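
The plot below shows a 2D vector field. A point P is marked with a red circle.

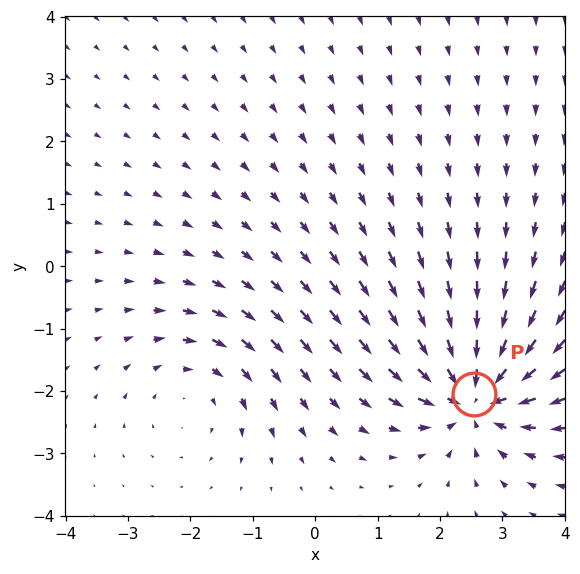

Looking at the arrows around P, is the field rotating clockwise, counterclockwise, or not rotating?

not rotating

Near P at (2.5, -2.0) the arrows show no circulation. The curl there is ≈0.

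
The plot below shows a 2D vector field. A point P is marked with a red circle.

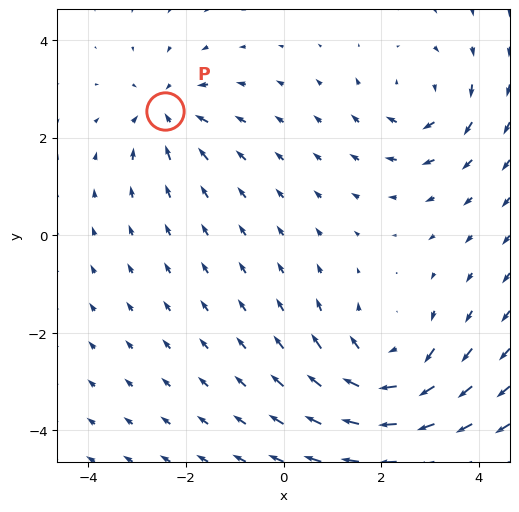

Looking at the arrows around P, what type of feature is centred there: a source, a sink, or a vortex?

At P (-2.4, 2.5) the arrows converge inward. Divergence about -4, curl ≈0 — negative divergence with near-zero curl is a sink.

sink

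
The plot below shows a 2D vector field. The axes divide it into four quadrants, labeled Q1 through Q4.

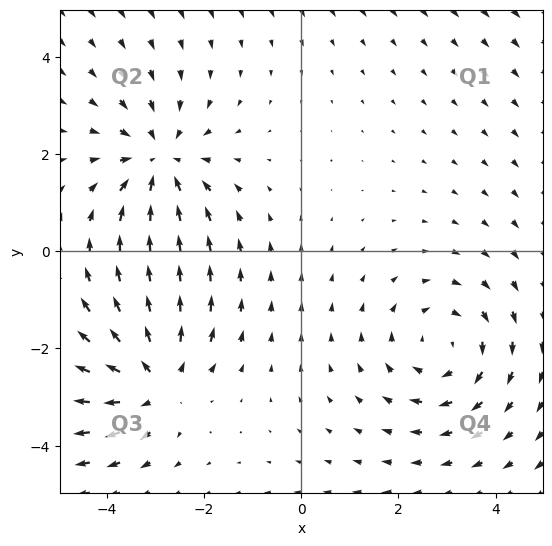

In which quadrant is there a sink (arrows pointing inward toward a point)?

Q2

The sink sits at approximately (-2.9, 1.9), which lies in quadrant Q2. The divergence there is about -3, negative as expected for a sink.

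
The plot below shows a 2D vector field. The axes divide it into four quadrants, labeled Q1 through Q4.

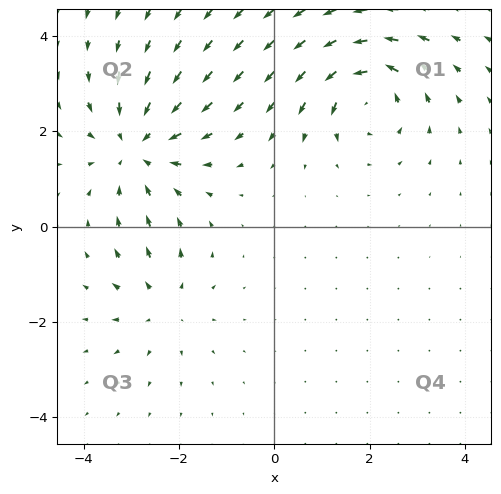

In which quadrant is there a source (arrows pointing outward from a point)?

Q3

The source sits at approximately (-2.3, -1.6), which lies in quadrant Q3. The divergence there is about +3, positive as expected for a source.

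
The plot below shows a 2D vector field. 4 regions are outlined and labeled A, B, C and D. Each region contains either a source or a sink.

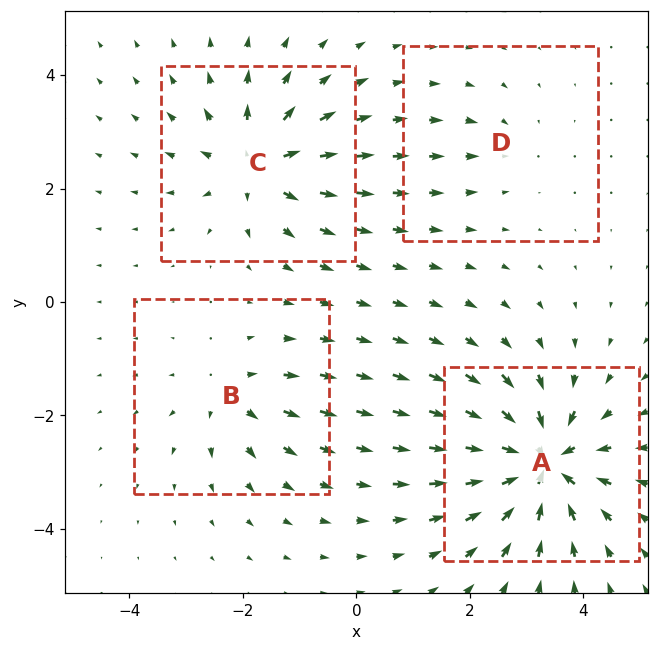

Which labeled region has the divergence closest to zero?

Divergence at each region's feature centre — A: about -8, B: about +4, C: about +6, D: about -2. Region D is closest to zero.

D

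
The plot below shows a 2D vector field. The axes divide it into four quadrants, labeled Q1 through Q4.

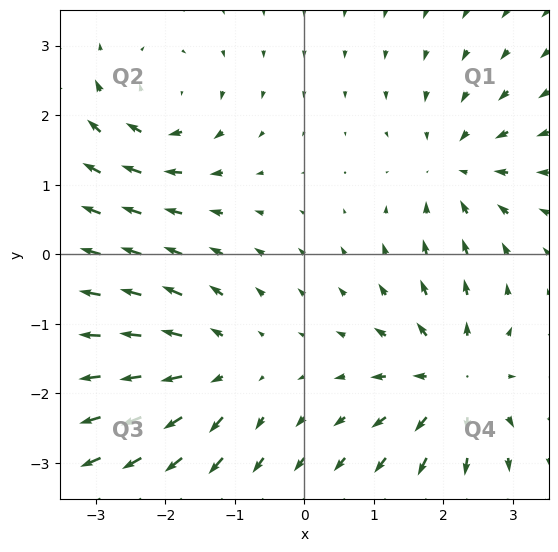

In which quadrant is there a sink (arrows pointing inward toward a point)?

The sink sits at approximately (2.2, 1.2), which lies in quadrant Q1. The divergence there is about -3, negative as expected for a sink.

Q1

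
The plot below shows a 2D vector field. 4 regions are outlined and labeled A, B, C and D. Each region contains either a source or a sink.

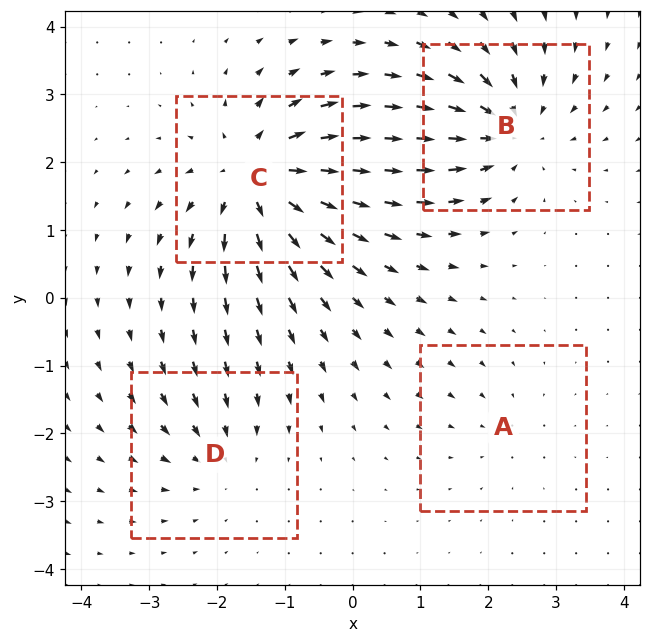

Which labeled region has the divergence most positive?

C

Divergence at each region's feature centre — A: about -2, B: about -6, C: about +7, D: about -3. Region C is most positive.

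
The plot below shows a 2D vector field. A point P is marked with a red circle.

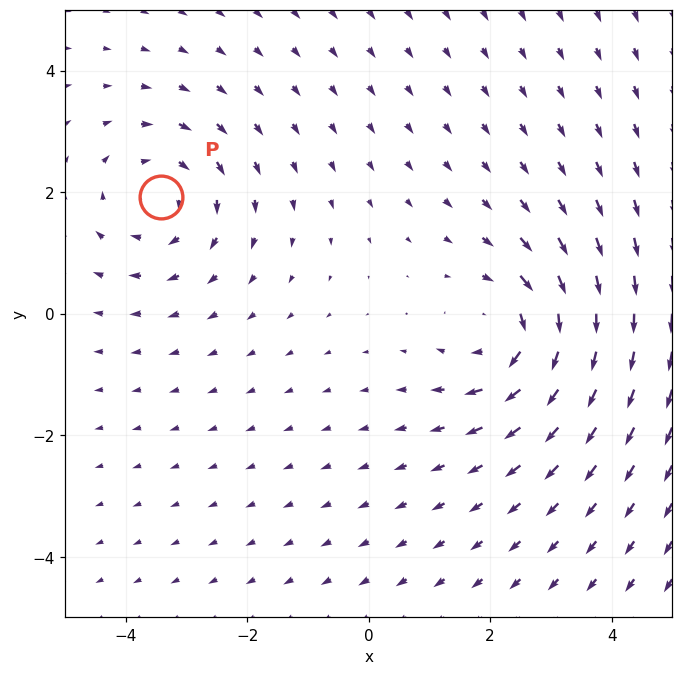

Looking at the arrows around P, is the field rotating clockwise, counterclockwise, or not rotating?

Near P at (-3.4, 1.9) the arrows circulate clockwise. The curl (z-component) there is about -2; negative curl means clockwise rotation.

clockwise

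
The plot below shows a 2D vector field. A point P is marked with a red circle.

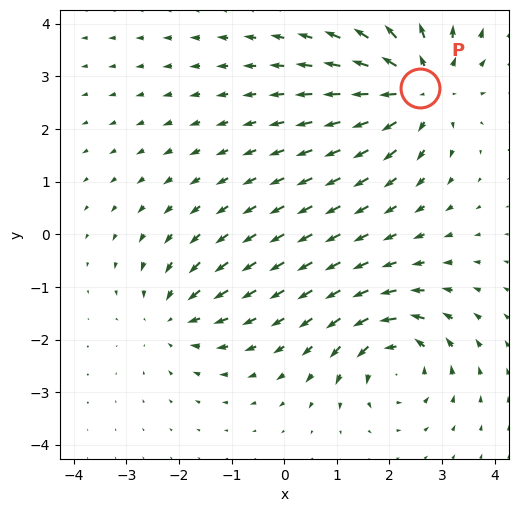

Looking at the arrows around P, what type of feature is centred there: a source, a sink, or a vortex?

At P (2.6, 2.8) the arrows spread outward. Divergence about +5, curl ≈0 — positive divergence with near-zero curl is a source.

source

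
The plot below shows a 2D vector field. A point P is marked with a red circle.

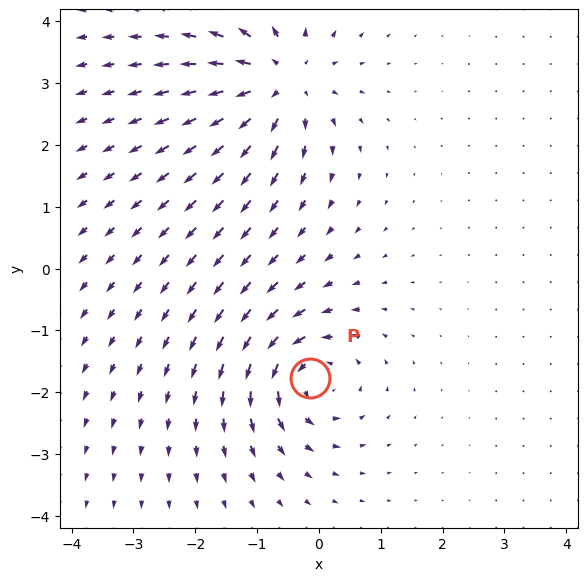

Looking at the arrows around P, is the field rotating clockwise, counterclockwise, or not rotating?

counterclockwise

Near P at (-0.1, -1.8) the arrows circulate counterclockwise. The curl (z-component) there is about +5; positive curl means counterclockwise rotation.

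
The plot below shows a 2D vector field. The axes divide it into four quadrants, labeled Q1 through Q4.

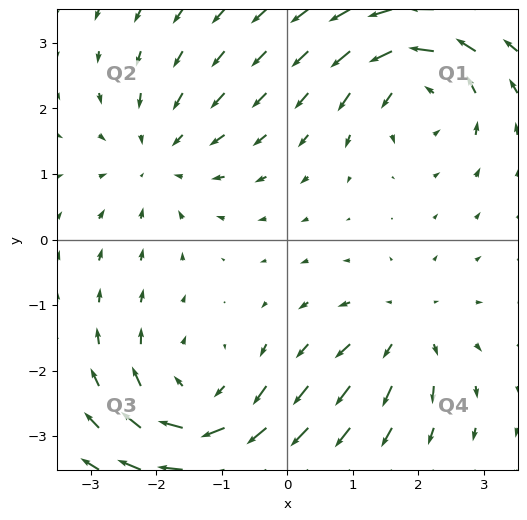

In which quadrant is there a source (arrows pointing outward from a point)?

The source sits at approximately (1.8, -1.4), which lies in quadrant Q4. The divergence there is about +3, positive as expected for a source.

Q4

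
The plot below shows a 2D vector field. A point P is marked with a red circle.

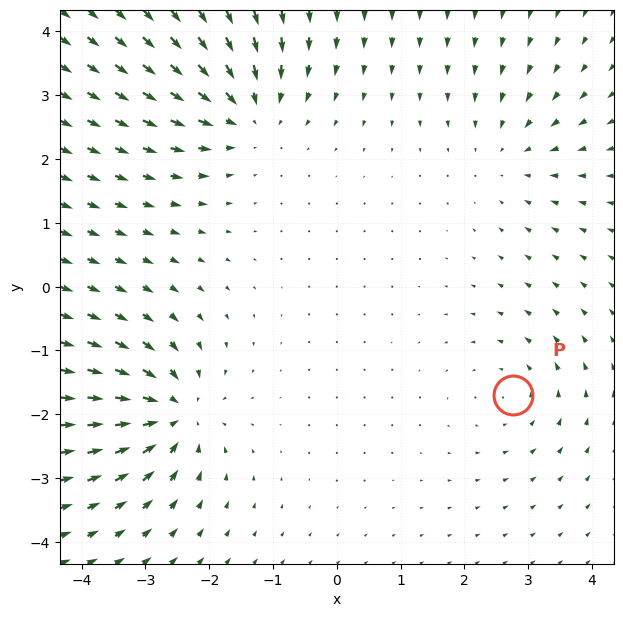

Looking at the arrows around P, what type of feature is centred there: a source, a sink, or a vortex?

At P (2.8, -1.7) the arrows circulate counterclockwise. Divergence ≈0, curl about +3 — near-zero divergence with nonzero curl is a vortex.

vortex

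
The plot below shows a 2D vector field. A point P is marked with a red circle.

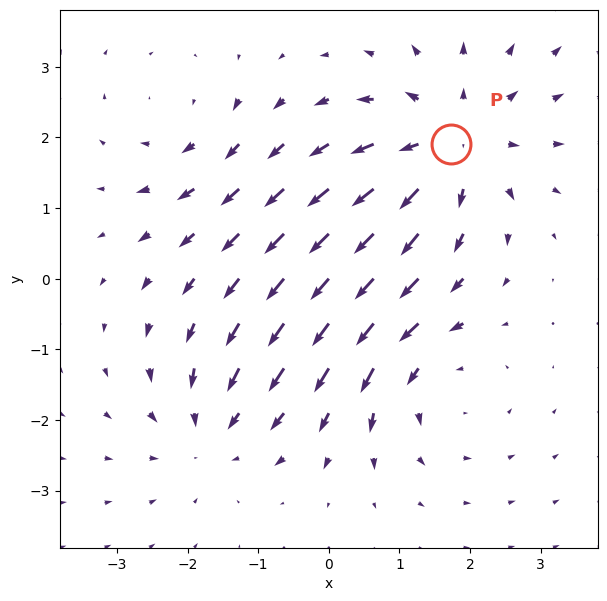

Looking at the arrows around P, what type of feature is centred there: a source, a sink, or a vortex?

source

At P (1.7, 1.9) the arrows spread outward. Divergence about +5, curl ≈0 — positive divergence with near-zero curl is a source.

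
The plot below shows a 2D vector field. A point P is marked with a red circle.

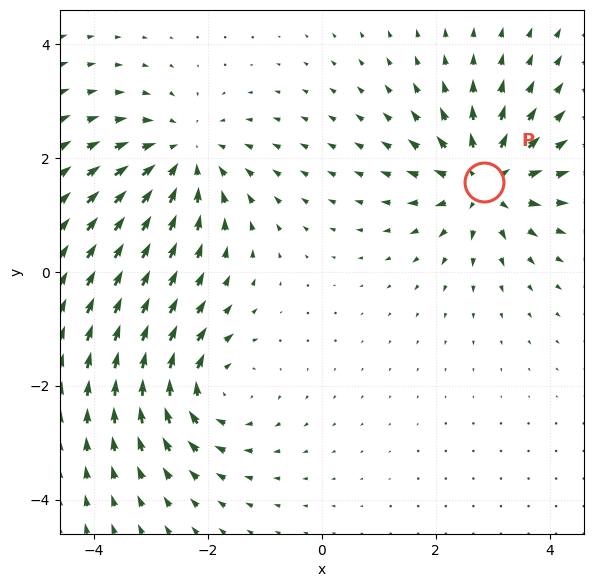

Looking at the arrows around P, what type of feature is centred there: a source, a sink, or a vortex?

source

At P (2.9, 1.6) the arrows spread outward. Divergence about +6, curl ≈0 — positive divergence with near-zero curl is a source.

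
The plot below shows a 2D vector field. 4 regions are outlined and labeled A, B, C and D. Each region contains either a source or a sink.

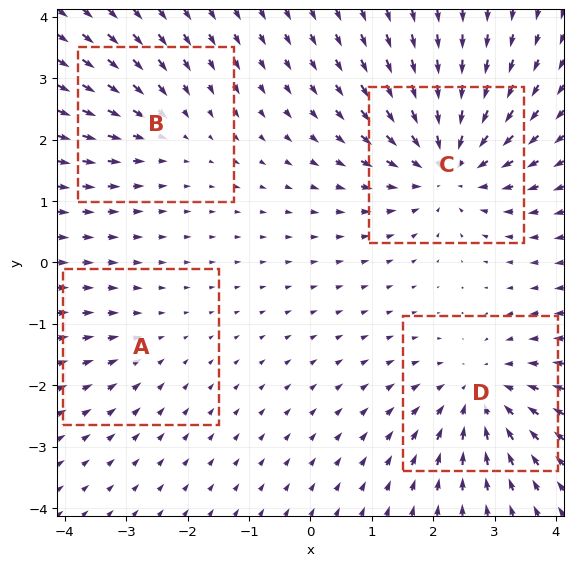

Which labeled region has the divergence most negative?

C

Divergence at each region's feature centre — A: about -2, B: about -3, C: about -6, D: about -5. Region C is most negative.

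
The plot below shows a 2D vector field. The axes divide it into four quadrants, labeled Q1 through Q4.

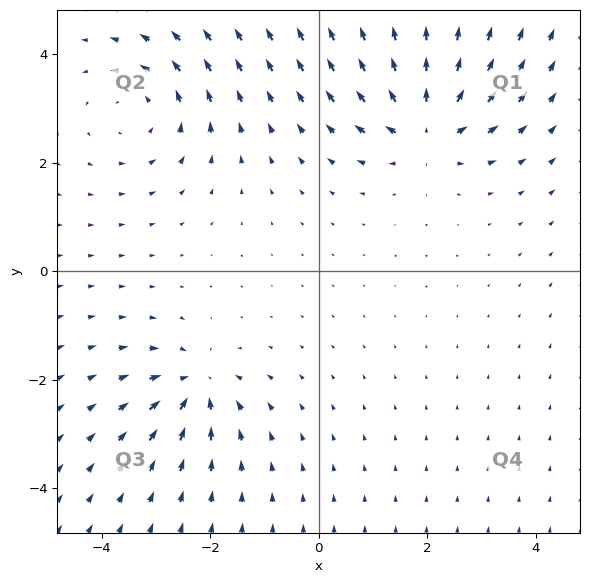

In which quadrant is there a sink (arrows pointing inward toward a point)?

The sink sits at approximately (-2.2, -2.1), which lies in quadrant Q3. The divergence there is about -4, negative as expected for a sink.

Q3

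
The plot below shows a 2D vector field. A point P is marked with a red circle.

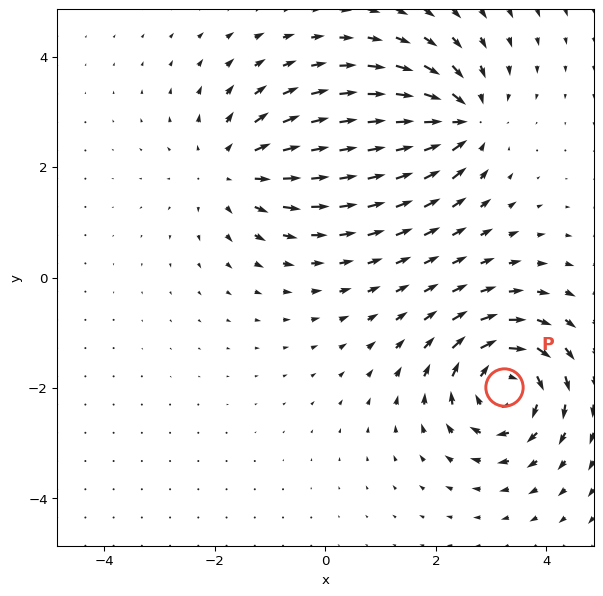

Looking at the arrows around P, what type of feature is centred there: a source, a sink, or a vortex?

vortex

At P (3.2, -2.0) the arrows circulate clockwise. Divergence ≈0, curl about -5 — near-zero divergence with nonzero curl is a vortex.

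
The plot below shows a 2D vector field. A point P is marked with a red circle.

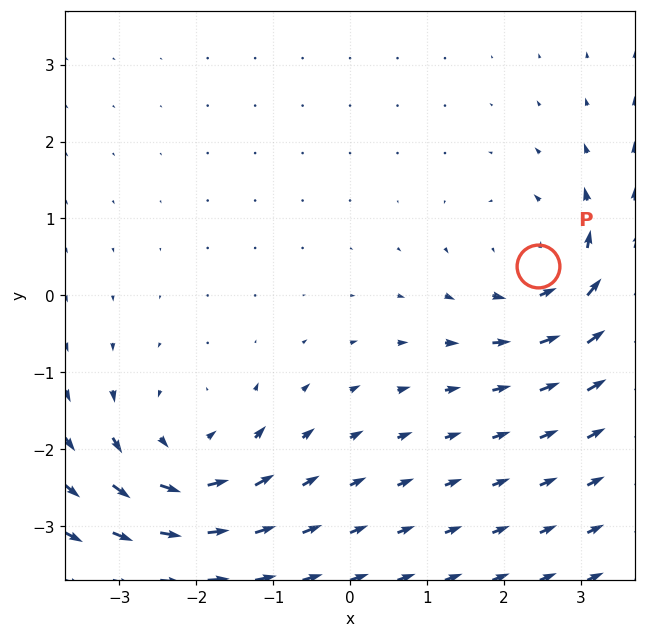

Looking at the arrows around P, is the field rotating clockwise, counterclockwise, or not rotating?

Near P at (2.4, 0.4) the arrows circulate counterclockwise. The curl (z-component) there is about +3; positive curl means counterclockwise rotation.

counterclockwise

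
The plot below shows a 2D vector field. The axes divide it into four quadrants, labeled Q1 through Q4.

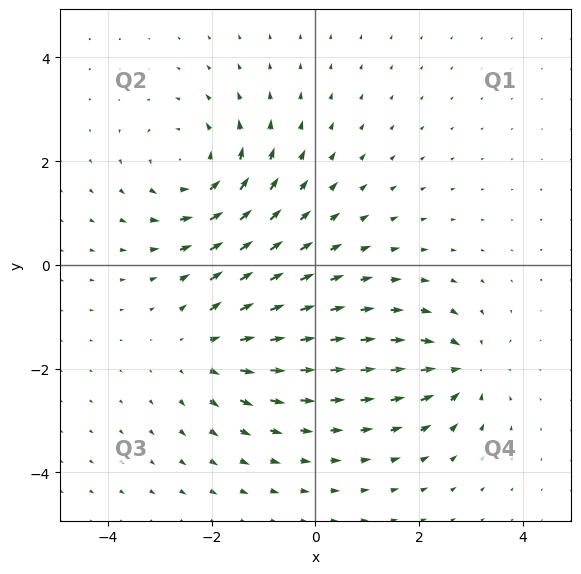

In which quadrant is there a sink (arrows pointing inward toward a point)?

Q4

The sink sits at approximately (2.8, -2.0), which lies in quadrant Q4. The divergence there is about -4, negative as expected for a sink.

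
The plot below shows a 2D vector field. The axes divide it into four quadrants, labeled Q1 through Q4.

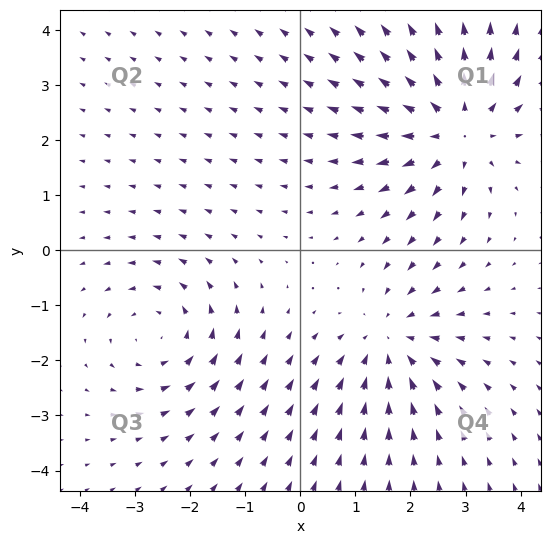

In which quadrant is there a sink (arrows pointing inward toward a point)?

The sink sits at approximately (1.6, -1.7), which lies in quadrant Q4. The divergence there is about -3, negative as expected for a sink.

Q4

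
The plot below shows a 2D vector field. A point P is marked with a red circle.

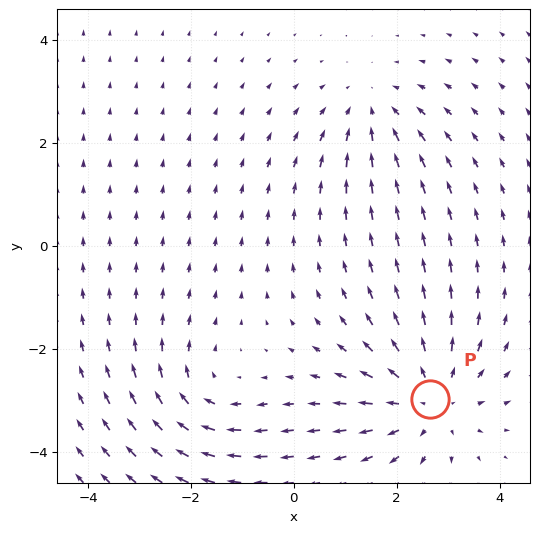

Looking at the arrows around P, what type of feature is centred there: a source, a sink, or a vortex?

At P (2.6, -3.0) the arrows spread outward. Divergence about +4, curl ≈0 — positive divergence with near-zero curl is a source.

source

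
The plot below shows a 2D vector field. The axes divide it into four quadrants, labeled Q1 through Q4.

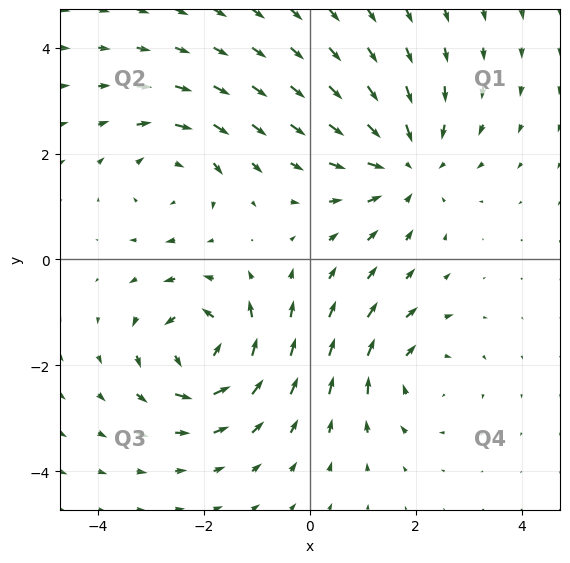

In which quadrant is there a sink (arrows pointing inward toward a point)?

Q1

The sink sits at approximately (1.8, 1.8), which lies in quadrant Q1. The divergence there is about -4, negative as expected for a sink.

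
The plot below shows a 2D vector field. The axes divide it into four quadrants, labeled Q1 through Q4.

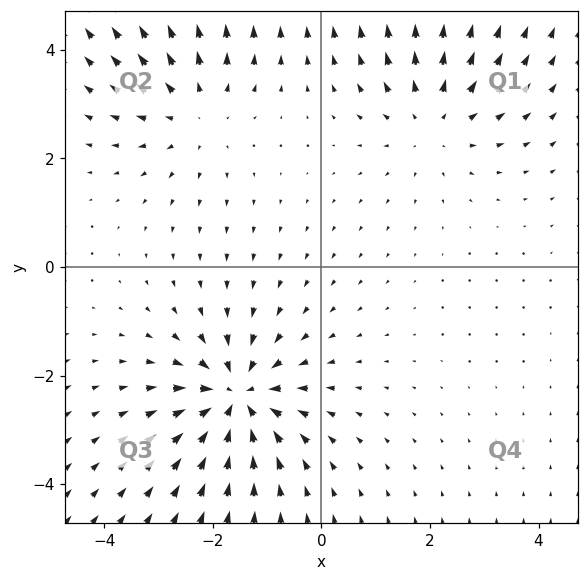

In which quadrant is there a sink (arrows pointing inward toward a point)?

The sink sits at approximately (-1.6, -2.4), which lies in quadrant Q3. The divergence there is about -5, negative as expected for a sink.

Q3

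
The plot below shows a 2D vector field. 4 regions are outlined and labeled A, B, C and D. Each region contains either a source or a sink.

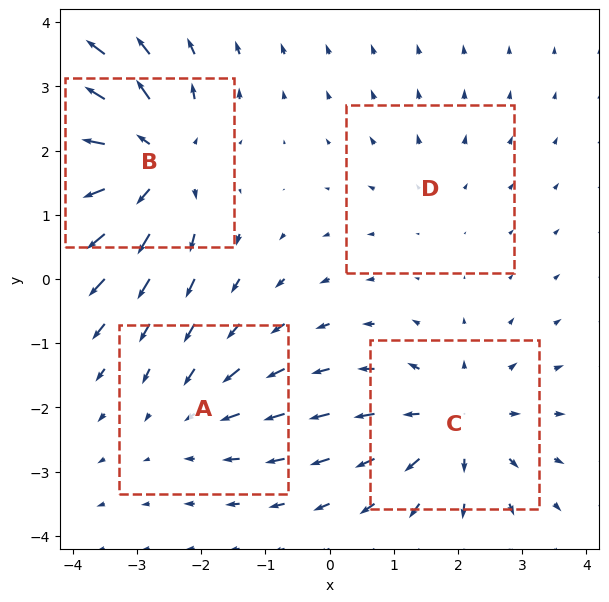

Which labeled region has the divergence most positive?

Divergence at each region's feature centre — A: about -3, B: about +7, C: about +5, D: about +2. Region B is most positive.

B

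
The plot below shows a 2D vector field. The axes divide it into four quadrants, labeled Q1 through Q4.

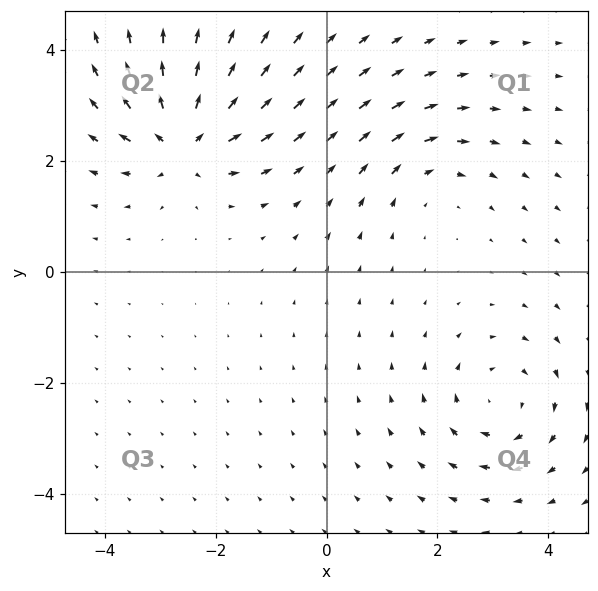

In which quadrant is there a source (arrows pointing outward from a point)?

The source sits at approximately (-2.6, 2.4), which lies in quadrant Q2. The divergence there is about +7, positive as expected for a source.

Q2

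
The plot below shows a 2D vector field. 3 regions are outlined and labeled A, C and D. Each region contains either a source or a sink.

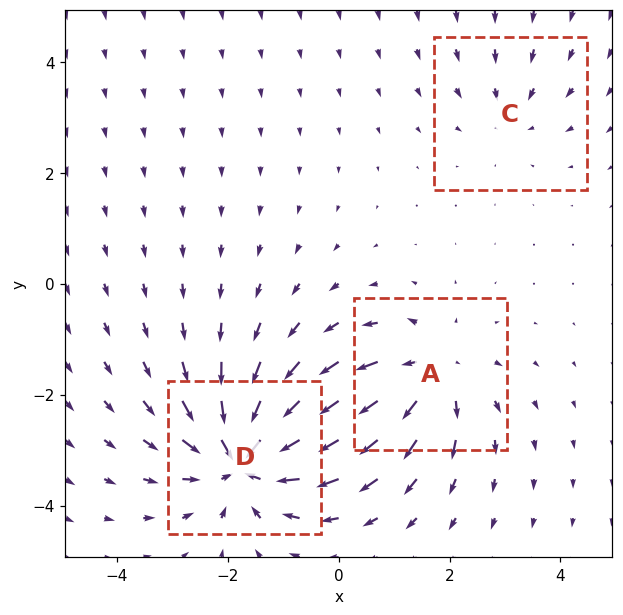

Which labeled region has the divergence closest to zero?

C

Divergence at each region's feature centre — A: about +4, C: about -2, D: about -6. Region C is closest to zero.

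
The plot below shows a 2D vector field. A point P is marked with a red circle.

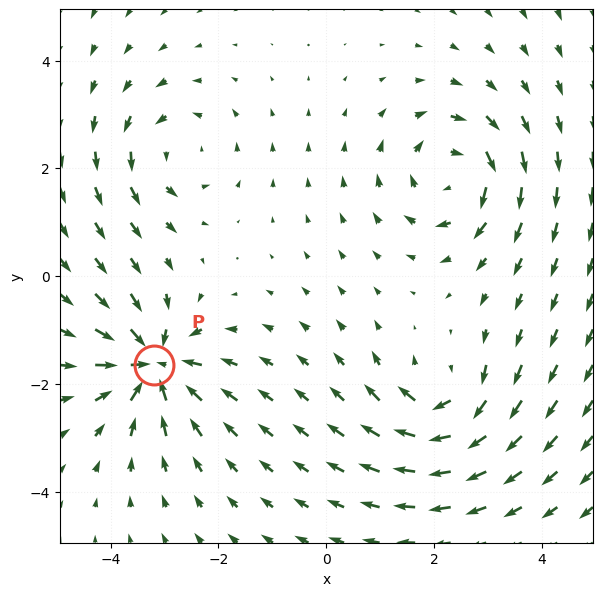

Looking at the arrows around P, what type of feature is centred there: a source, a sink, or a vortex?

At P (-3.2, -1.6) the arrows converge inward. Divergence about -7, curl ≈0 — negative divergence with near-zero curl is a sink.

sink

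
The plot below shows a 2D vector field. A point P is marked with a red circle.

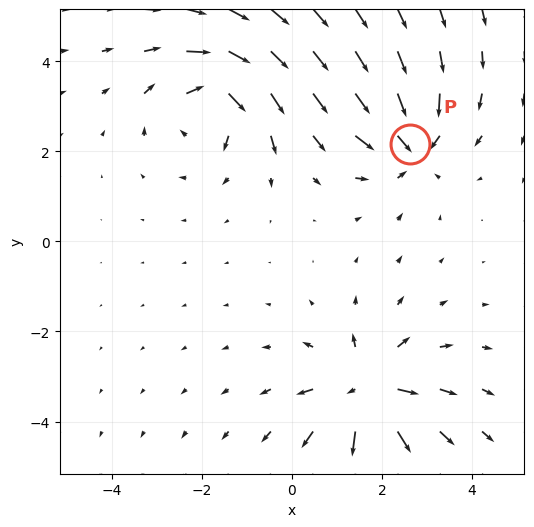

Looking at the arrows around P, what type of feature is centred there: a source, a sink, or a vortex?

sink

At P (2.6, 2.2) the arrows converge inward. Divergence about -5, curl ≈0 — negative divergence with near-zero curl is a sink.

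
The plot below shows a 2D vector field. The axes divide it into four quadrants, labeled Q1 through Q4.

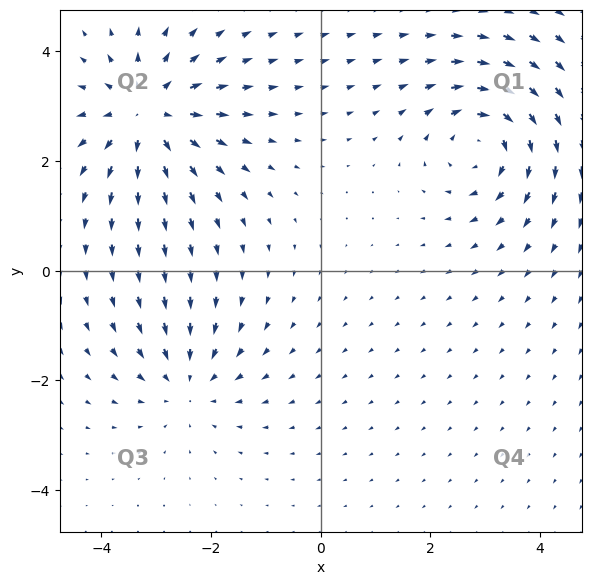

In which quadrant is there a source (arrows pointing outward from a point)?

Q2

The source sits at approximately (-3.1, 2.9), which lies in quadrant Q2. The divergence there is about +5, positive as expected for a source.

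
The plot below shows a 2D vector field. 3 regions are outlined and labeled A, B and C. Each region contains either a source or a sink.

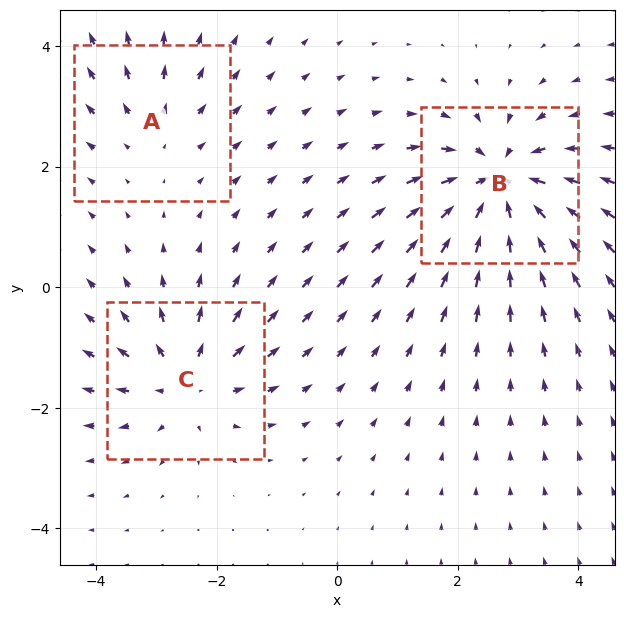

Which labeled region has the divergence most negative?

Divergence at each region's feature centre — A: about +2, B: about -5, C: about +4. Region B is most negative.

B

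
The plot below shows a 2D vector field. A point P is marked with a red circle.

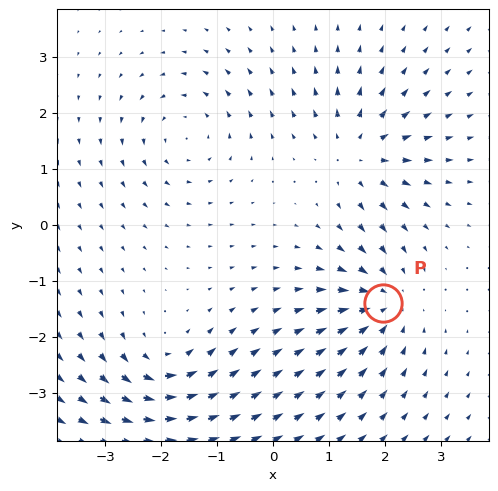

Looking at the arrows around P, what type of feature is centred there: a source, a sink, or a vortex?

At P (2.0, -1.4) the arrows converge inward. Divergence about -6, curl ≈0 — negative divergence with near-zero curl is a sink.

sink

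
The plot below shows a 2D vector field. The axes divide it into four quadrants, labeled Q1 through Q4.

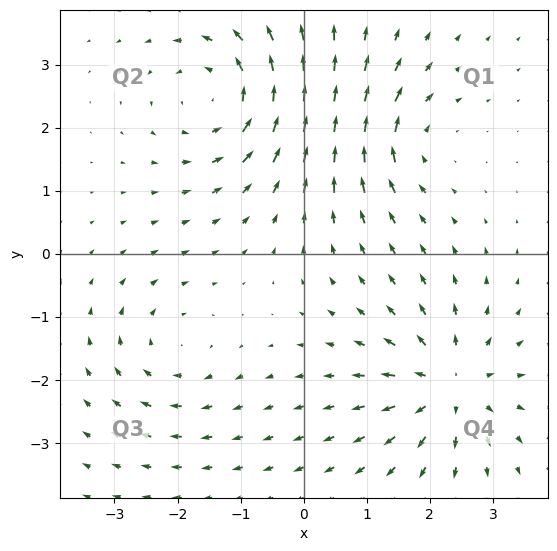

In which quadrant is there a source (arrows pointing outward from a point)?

The source sits at approximately (2.3, -2.1), which lies in quadrant Q4. The divergence there is about +5, positive as expected for a source.

Q4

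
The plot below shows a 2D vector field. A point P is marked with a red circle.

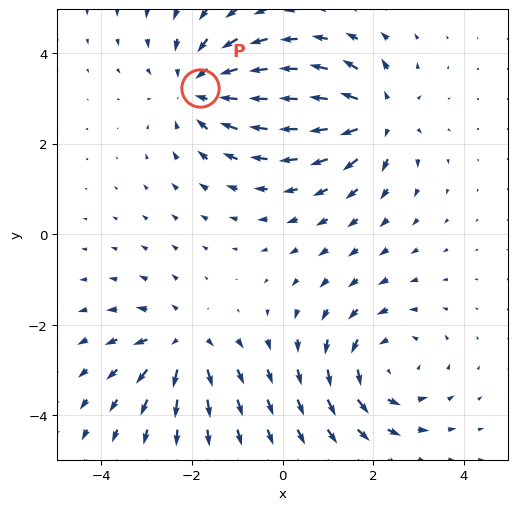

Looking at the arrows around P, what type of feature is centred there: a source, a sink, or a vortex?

At P (-1.8, 3.2) the arrows converge inward. Divergence about -4, curl ≈0 — negative divergence with near-zero curl is a sink.

sink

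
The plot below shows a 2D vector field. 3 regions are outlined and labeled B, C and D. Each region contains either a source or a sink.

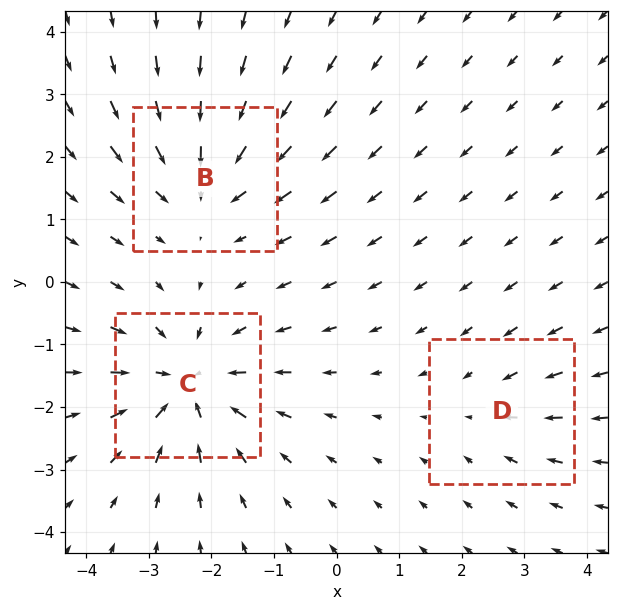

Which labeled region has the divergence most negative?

C

Divergence at each region's feature centre — B: about -3, C: about -4, D: about -2. Region C is most negative.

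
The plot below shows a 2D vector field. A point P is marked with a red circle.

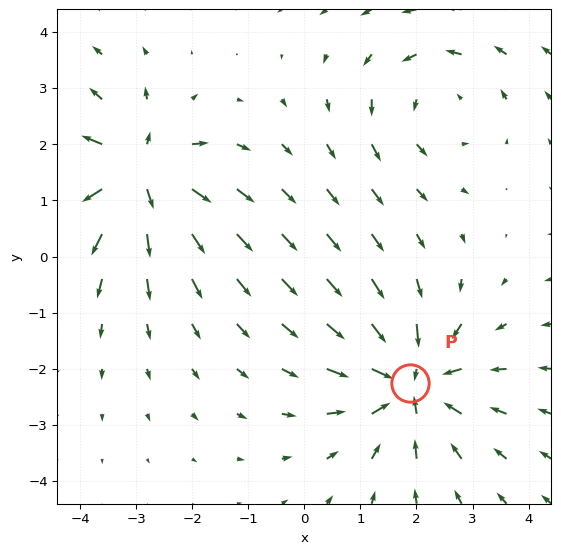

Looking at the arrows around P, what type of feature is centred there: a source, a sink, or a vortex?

At P (1.9, -2.2) the arrows converge inward. Divergence about -5, curl ≈0 — negative divergence with near-zero curl is a sink.

sink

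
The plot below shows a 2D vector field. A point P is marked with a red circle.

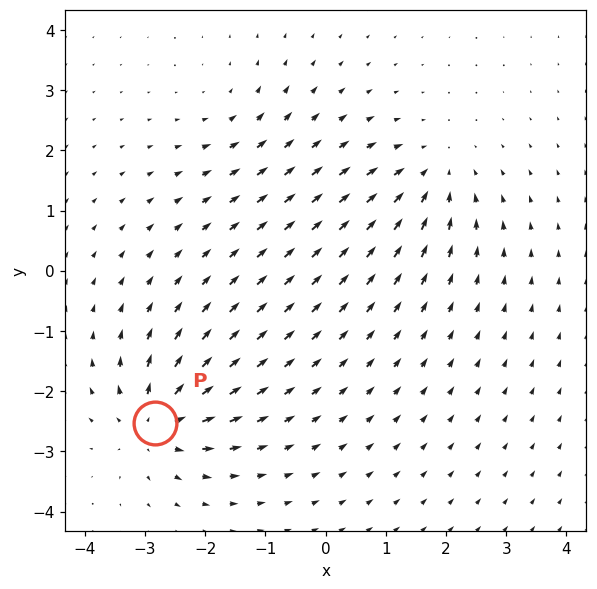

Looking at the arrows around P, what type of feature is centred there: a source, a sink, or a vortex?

At P (-2.8, -2.5) the arrows spread outward. Divergence about +7, curl ≈0 — positive divergence with near-zero curl is a source.

source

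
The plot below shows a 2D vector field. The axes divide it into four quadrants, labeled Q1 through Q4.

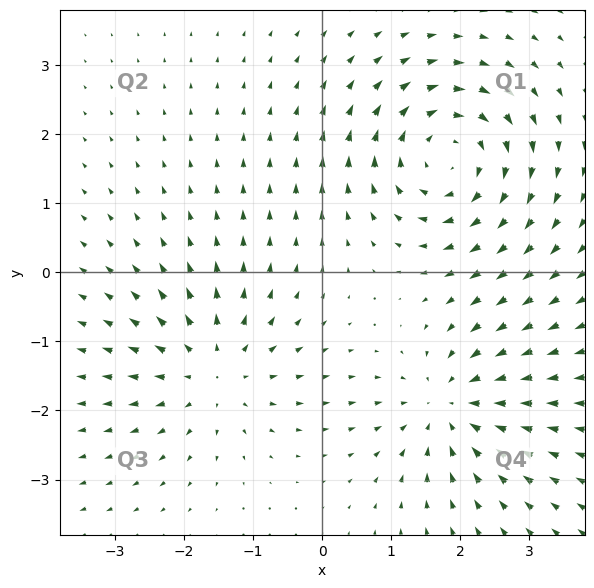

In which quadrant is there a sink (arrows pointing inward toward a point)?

Q4

The sink sits at approximately (1.9, -1.9), which lies in quadrant Q4. The divergence there is about -3, negative as expected for a sink.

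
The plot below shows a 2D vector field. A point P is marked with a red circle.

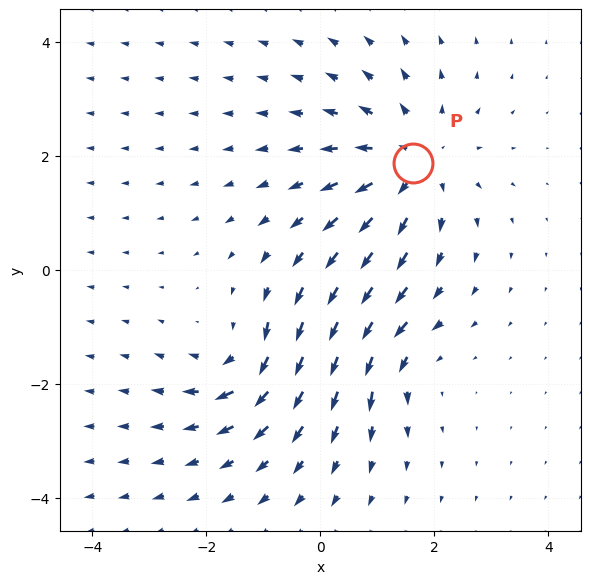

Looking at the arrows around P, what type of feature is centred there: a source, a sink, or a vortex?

source

At P (1.6, 1.9) the arrows spread outward. Divergence about +4, curl ≈0 — positive divergence with near-zero curl is a source.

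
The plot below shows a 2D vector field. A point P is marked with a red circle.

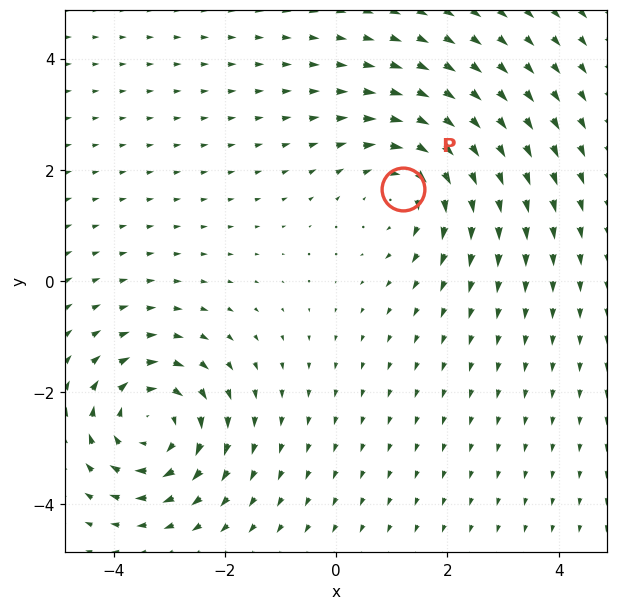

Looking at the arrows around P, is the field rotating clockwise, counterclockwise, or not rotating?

clockwise

Near P at (1.2, 1.6) the arrows circulate clockwise. The curl (z-component) there is about -3; negative curl means clockwise rotation.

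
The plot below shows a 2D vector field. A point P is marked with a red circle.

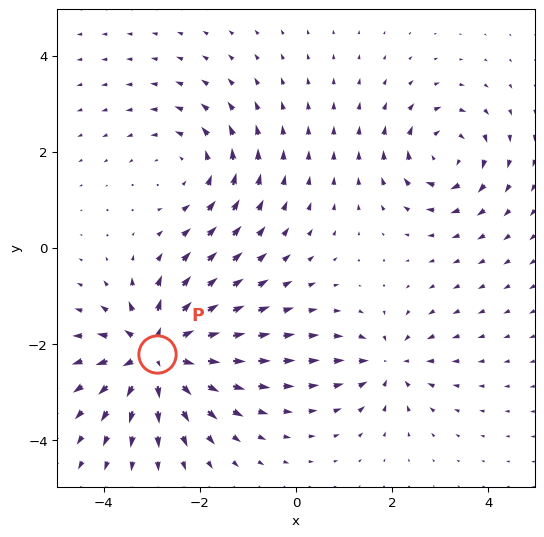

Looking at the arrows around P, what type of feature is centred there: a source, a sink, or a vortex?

At P (-2.9, -2.2) the arrows spread outward. Divergence about +6, curl ≈0 — positive divergence with near-zero curl is a source.

source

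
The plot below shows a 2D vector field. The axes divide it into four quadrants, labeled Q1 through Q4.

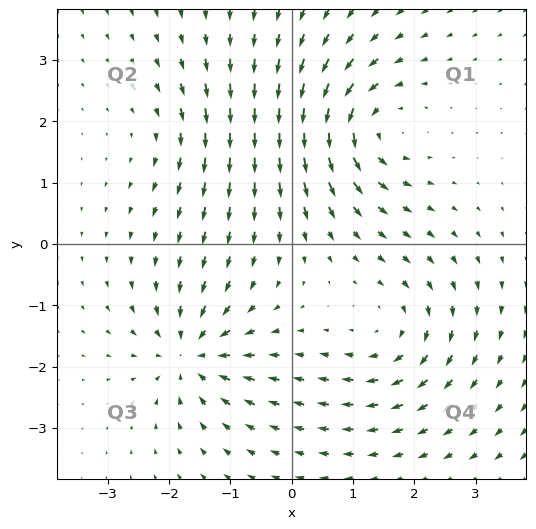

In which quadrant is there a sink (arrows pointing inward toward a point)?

The sink sits at approximately (-1.6, -1.8), which lies in quadrant Q3. The divergence there is about -6, negative as expected for a sink.

Q3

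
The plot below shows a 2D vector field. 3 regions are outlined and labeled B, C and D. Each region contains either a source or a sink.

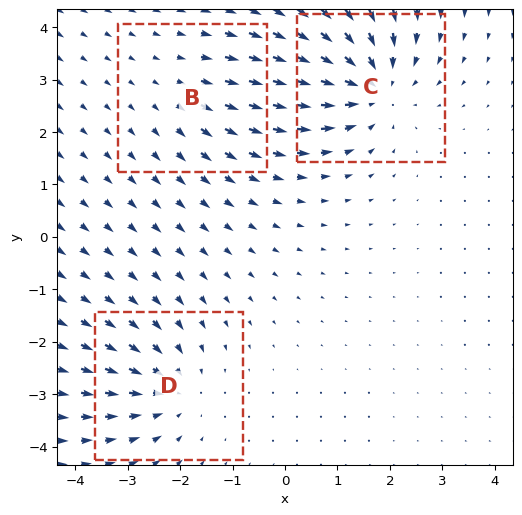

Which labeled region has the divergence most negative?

C

Divergence at each region's feature centre — B: about +2, C: about -4, D: about -3. Region C is most negative.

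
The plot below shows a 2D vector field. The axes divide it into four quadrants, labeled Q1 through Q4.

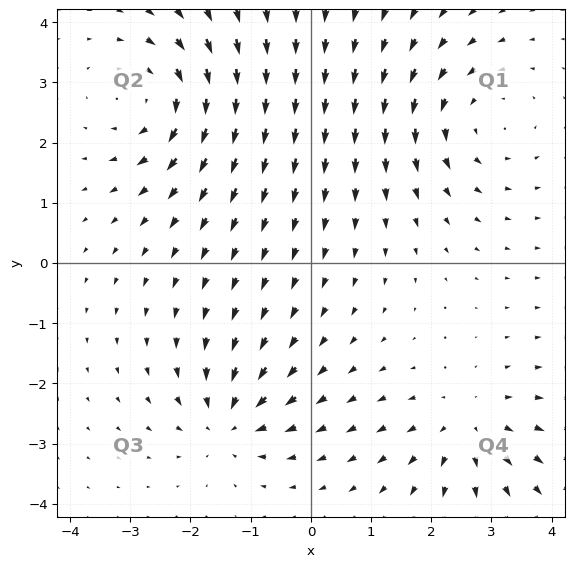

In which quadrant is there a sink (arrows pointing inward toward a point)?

Q3

The sink sits at approximately (-1.4, -2.6), which lies in quadrant Q3. The divergence there is about -4, negative as expected for a sink.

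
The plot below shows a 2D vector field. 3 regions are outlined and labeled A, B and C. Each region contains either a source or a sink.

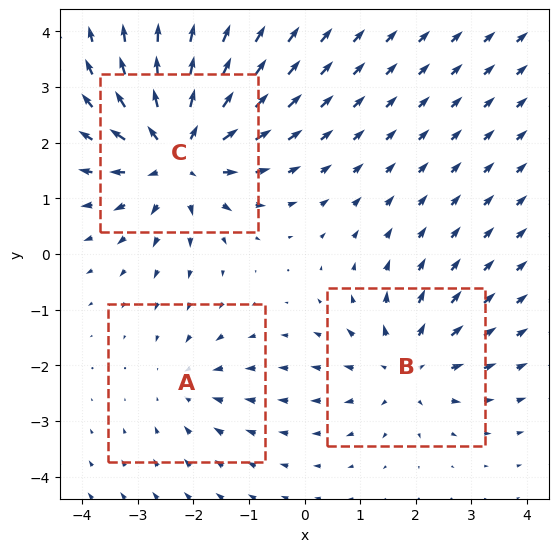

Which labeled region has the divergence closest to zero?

Divergence at each region's feature centre — A: about -2, B: about +3, C: about +5. Region A is closest to zero.

A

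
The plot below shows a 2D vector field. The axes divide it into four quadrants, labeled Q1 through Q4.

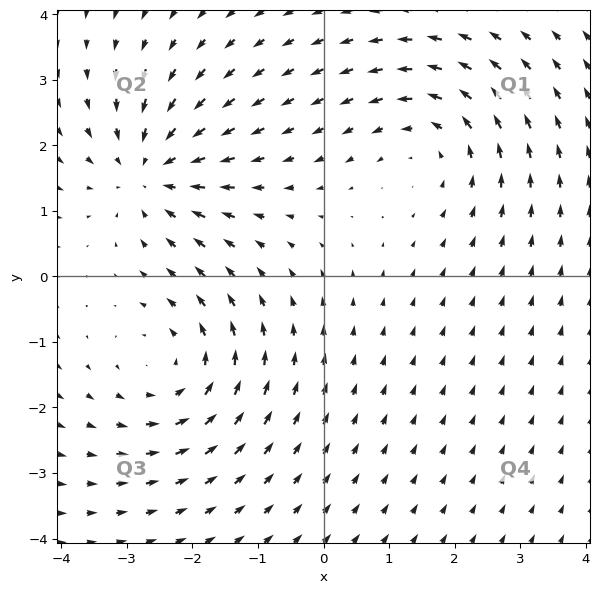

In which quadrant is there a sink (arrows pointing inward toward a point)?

The sink sits at approximately (-2.6, 1.6), which lies in quadrant Q2. The divergence there is about -5, negative as expected for a sink.

Q2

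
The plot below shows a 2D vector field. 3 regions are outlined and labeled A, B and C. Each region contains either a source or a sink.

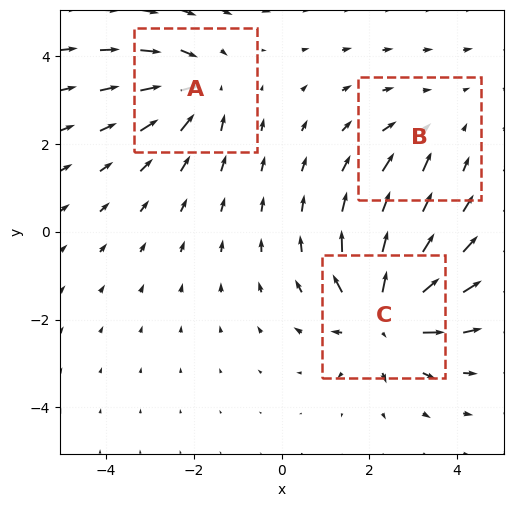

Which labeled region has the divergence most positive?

Divergence at each region's feature centre — A: about -4, B: about -2, C: about +6. Region C is most positive.

C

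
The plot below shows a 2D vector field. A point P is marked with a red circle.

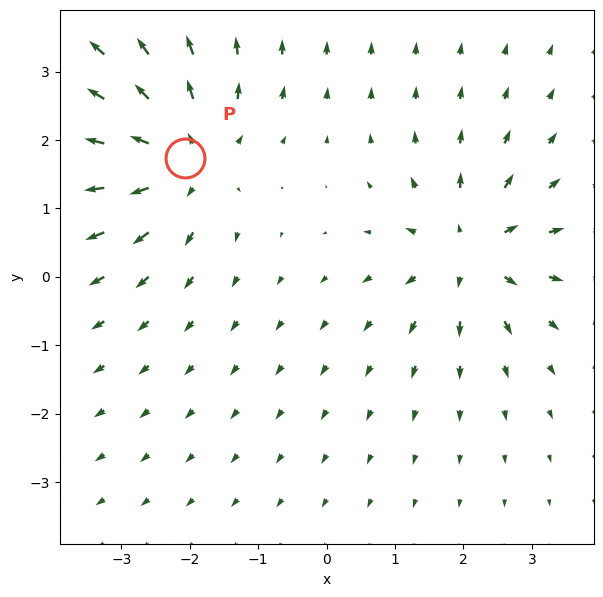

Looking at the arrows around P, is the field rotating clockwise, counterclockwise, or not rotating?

not rotating

Near P at (-2.1, 1.7) the arrows show no circulation. The curl there is ≈0.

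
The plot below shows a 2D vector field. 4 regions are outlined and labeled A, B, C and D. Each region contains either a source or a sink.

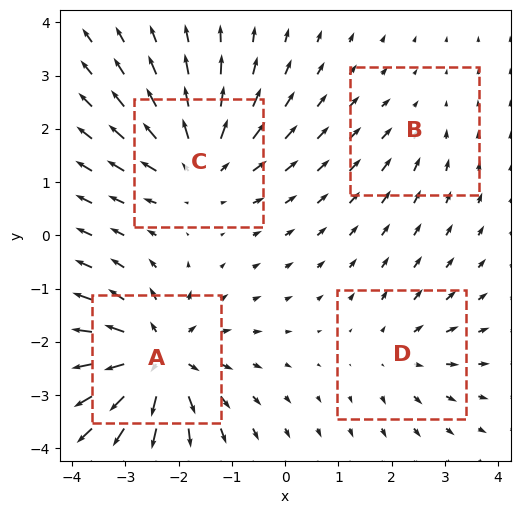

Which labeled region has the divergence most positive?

A

Divergence at each region's feature centre — A: about +7, B: about -2, C: about +6, D: about +3. Region A is most positive.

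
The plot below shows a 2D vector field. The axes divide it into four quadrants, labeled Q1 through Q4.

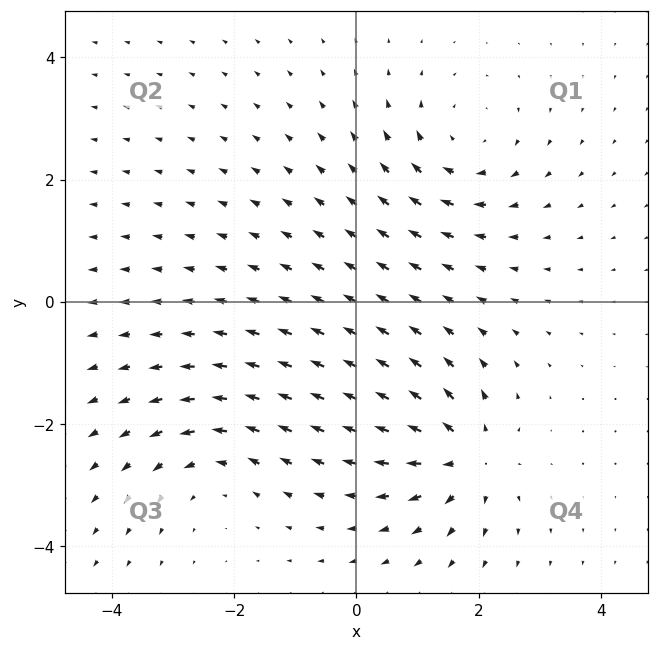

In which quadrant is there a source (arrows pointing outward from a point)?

The source sits at approximately (1.8, -2.5), which lies in quadrant Q4. The divergence there is about +7, positive as expected for a source.

Q4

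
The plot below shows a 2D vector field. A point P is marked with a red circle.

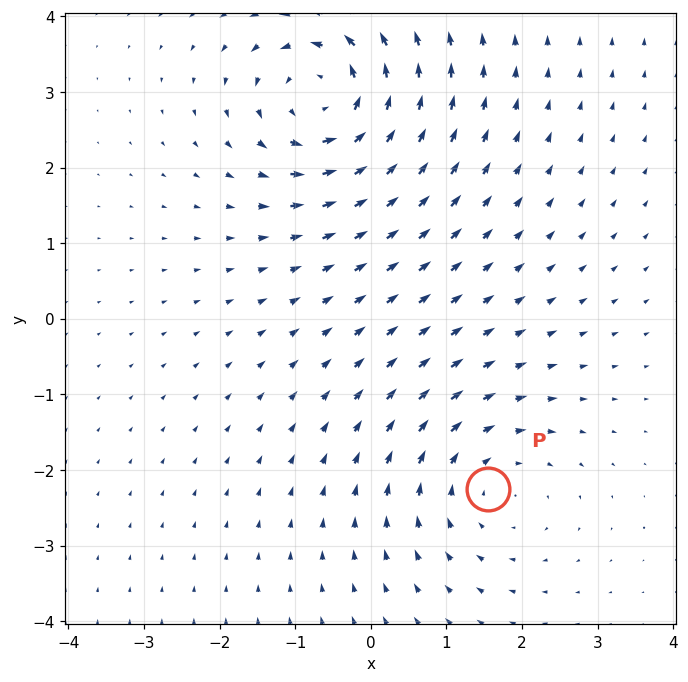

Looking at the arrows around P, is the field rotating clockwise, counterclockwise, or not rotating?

clockwise

Near P at (1.6, -2.3) the arrows circulate clockwise. The curl (z-component) there is about -3; negative curl means clockwise rotation.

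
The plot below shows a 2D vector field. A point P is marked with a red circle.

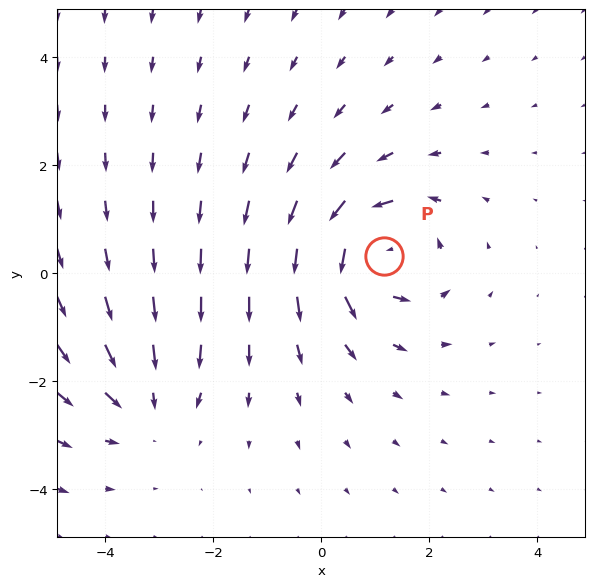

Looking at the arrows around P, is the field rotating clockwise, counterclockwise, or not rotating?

Near P at (1.2, 0.3) the arrows circulate counterclockwise. The curl (z-component) there is about +5; positive curl means counterclockwise rotation.

counterclockwise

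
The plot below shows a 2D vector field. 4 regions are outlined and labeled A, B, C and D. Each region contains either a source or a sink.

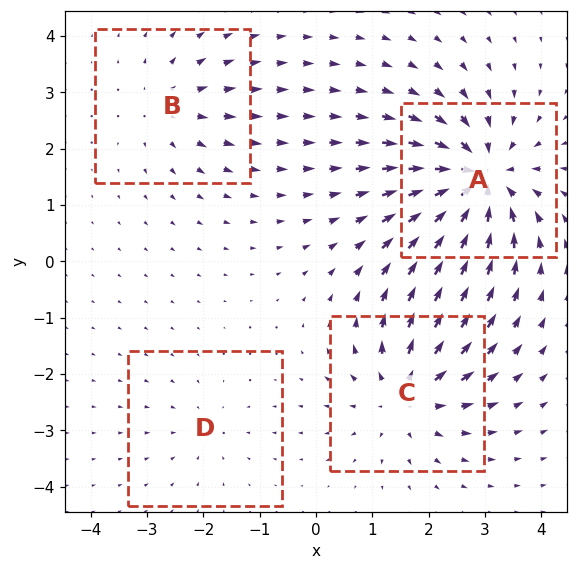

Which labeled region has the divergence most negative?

Divergence at each region's feature centre — A: about -8, B: about +4, C: about +6, D: about -2. Region A is most negative.

A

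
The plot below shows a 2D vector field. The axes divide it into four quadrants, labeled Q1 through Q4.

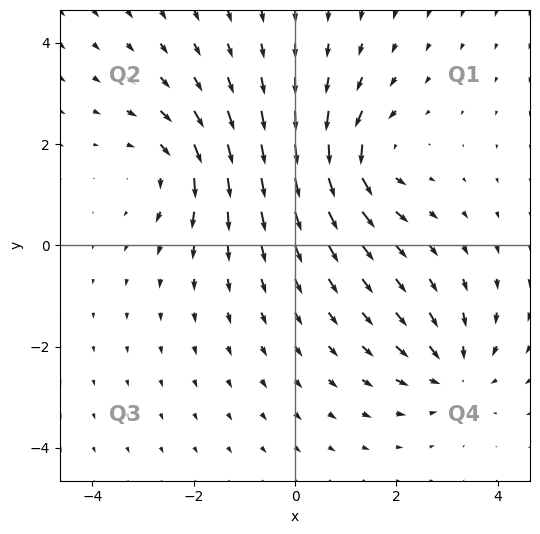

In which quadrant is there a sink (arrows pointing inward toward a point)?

The sink sits at approximately (3.1, -2.5), which lies in quadrant Q4. The divergence there is about -4, negative as expected for a sink.

Q4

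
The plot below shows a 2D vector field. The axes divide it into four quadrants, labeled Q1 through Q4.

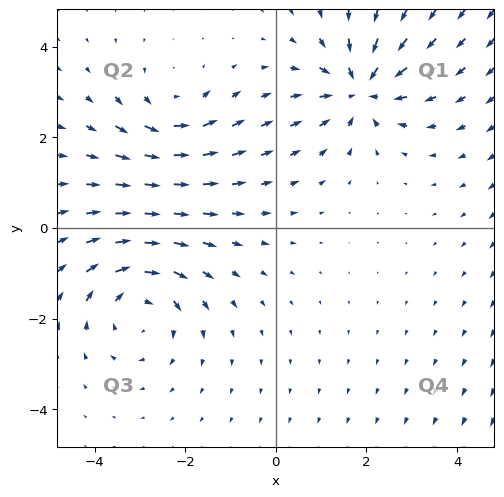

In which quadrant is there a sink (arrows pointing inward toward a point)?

The sink sits at approximately (1.9, 3.1), which lies in quadrant Q1. The divergence there is about -4, negative as expected for a sink.

Q1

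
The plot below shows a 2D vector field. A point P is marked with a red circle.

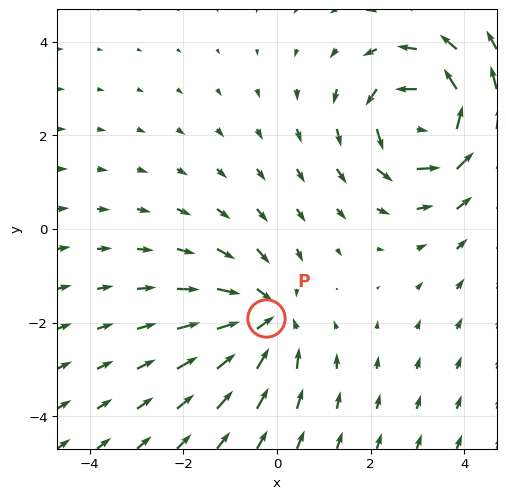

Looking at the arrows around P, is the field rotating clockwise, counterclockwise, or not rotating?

Near P at (-0.2, -1.9) the arrows show no circulation. The curl there is ≈0.

not rotating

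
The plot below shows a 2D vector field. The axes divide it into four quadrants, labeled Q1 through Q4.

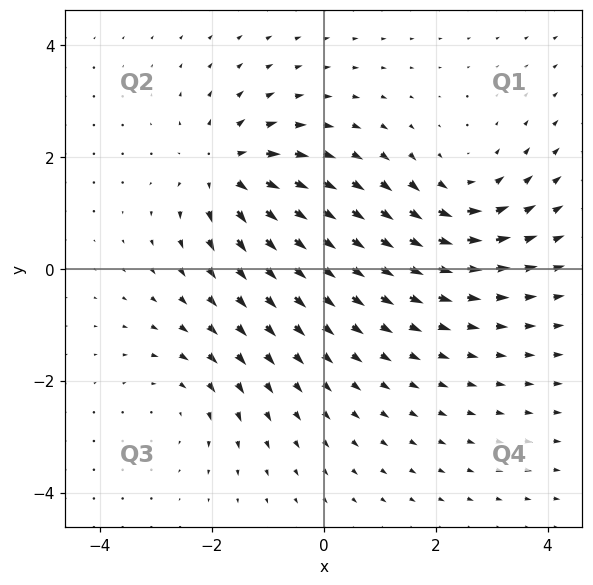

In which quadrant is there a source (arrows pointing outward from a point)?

Q2

The source sits at approximately (-1.7, 1.8), which lies in quadrant Q2. The divergence there is about +5, positive as expected for a source.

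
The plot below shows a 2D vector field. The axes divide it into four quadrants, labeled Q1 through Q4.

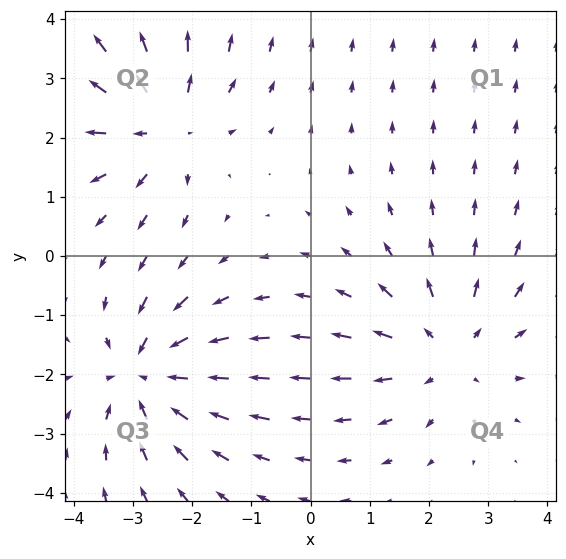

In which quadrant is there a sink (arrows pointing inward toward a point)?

The sink sits at approximately (-2.8, -2.0), which lies in quadrant Q3. The divergence there is about -5, negative as expected for a sink.

Q3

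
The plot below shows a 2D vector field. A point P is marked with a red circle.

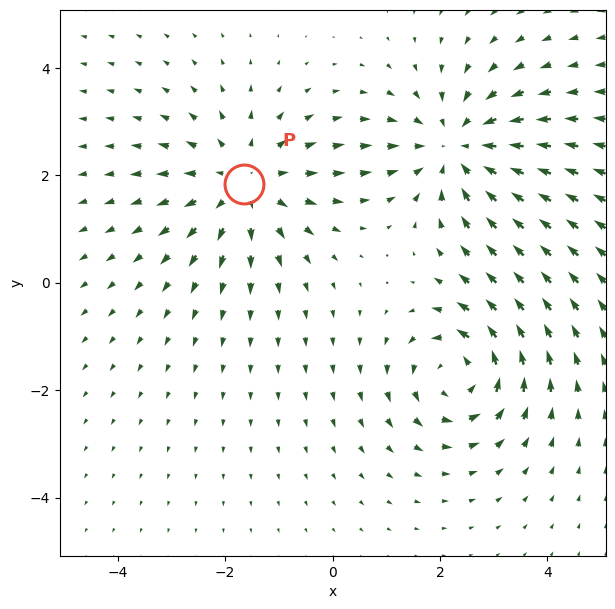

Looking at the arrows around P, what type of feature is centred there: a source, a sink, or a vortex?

source

At P (-1.6, 1.8) the arrows spread outward. Divergence about +3, curl ≈0 — positive divergence with near-zero curl is a source.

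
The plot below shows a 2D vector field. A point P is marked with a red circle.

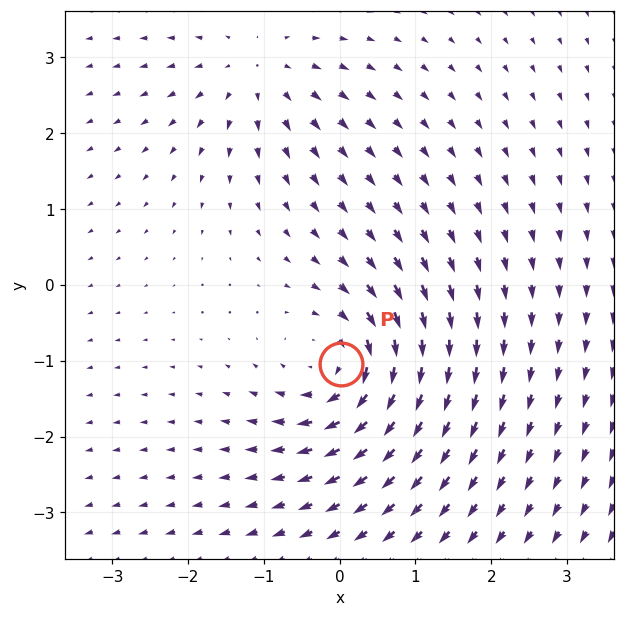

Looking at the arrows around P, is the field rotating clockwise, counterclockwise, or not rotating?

Near P at (0.0, -1.0) the arrows circulate clockwise. The curl (z-component) there is about -5; negative curl means clockwise rotation.

clockwise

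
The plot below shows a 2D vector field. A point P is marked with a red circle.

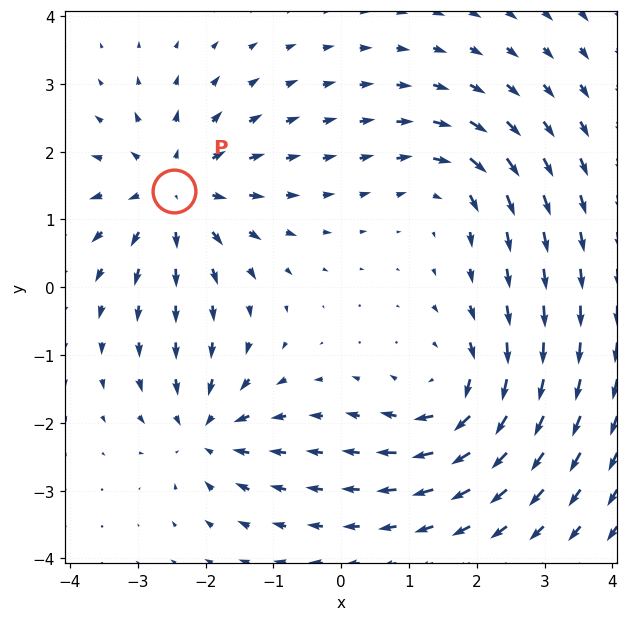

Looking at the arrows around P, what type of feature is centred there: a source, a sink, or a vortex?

At P (-2.5, 1.4) the arrows spread outward. Divergence about +5, curl ≈0 — positive divergence with near-zero curl is a source.

source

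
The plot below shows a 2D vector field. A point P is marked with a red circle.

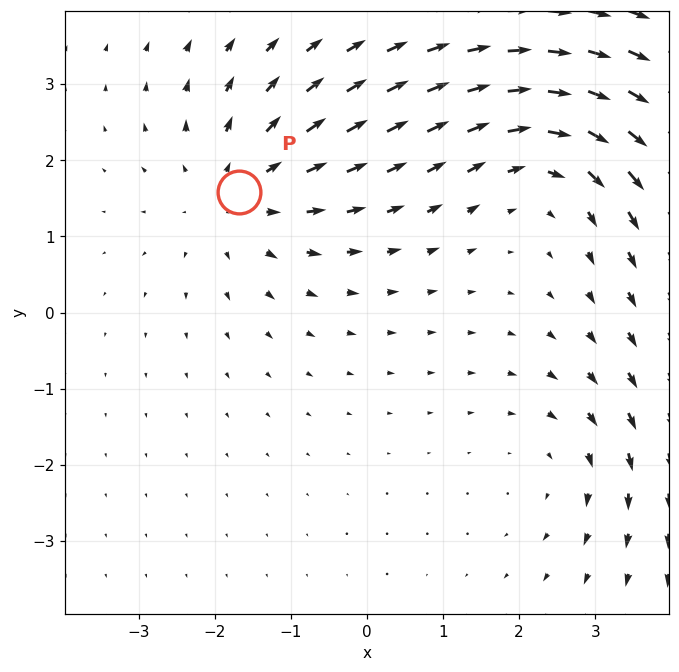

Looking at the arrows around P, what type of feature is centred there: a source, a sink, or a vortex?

At P (-1.7, 1.6) the arrows spread outward. Divergence about +3, curl ≈0 — positive divergence with near-zero curl is a source.

source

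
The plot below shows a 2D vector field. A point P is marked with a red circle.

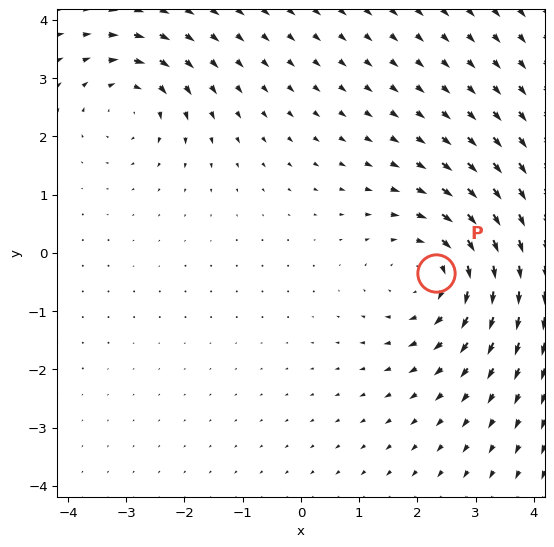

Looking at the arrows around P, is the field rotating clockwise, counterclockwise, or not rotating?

Near P at (2.3, -0.3) the arrows circulate clockwise. The curl (z-component) there is about -4; negative curl means clockwise rotation.

clockwise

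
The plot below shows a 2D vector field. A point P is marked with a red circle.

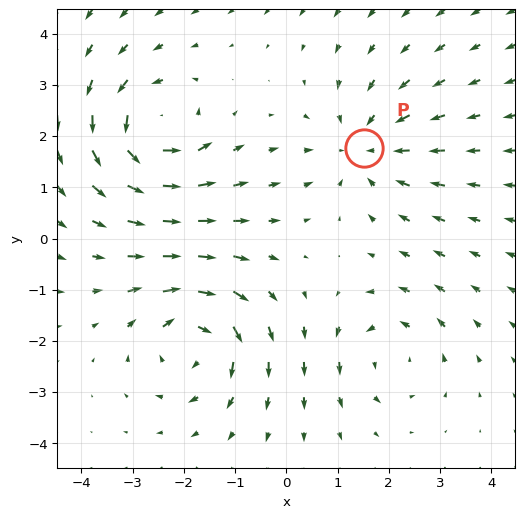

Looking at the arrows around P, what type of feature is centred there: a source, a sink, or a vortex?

sink

At P (1.5, 1.8) the arrows converge inward. Divergence about -3, curl ≈0 — negative divergence with near-zero curl is a sink.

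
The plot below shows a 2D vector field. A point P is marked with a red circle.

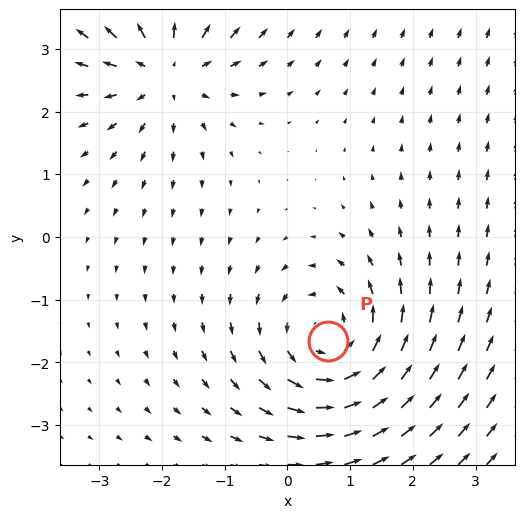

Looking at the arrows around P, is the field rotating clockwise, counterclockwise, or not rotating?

Near P at (0.6, -1.7) the arrows circulate counterclockwise. The curl (z-component) there is about +4; positive curl means counterclockwise rotation.

counterclockwise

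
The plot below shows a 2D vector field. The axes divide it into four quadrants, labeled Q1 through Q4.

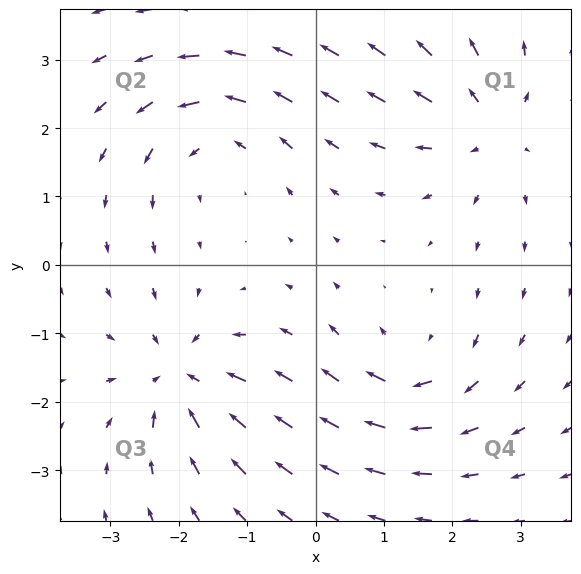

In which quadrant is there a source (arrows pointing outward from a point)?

Q1

The source sits at approximately (2.5, 2.0), which lies in quadrant Q1. The divergence there is about +4, positive as expected for a source.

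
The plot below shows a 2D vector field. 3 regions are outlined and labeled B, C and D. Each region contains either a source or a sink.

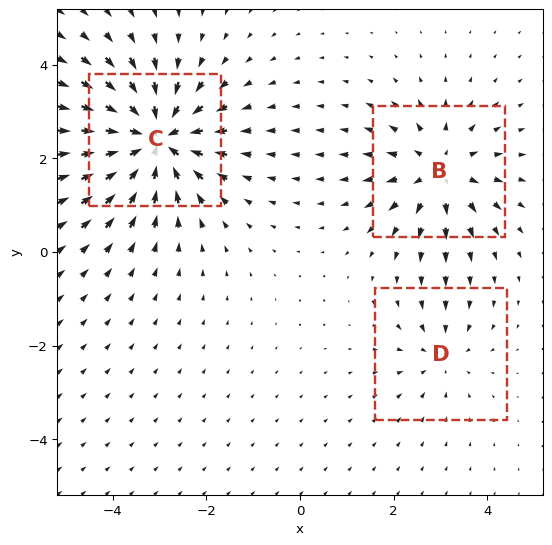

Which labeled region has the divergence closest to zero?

Divergence at each region's feature centre — B: about +4, C: about -6, D: about -2. Region D is closest to zero.

D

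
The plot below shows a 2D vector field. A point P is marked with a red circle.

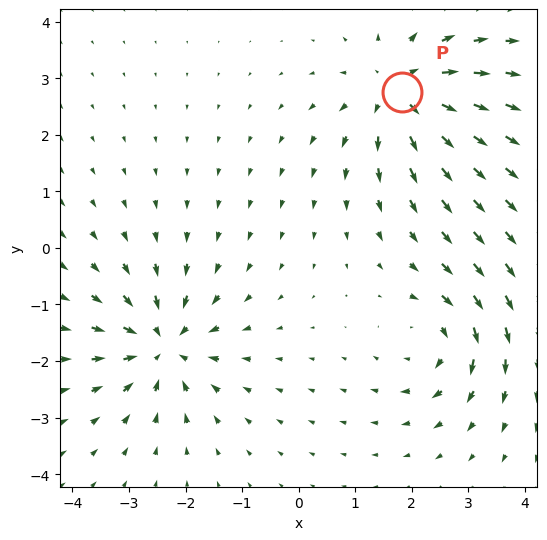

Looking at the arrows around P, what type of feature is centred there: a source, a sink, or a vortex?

At P (1.8, 2.8) the arrows spread outward. Divergence about +5, curl ≈0 — positive divergence with near-zero curl is a source.

source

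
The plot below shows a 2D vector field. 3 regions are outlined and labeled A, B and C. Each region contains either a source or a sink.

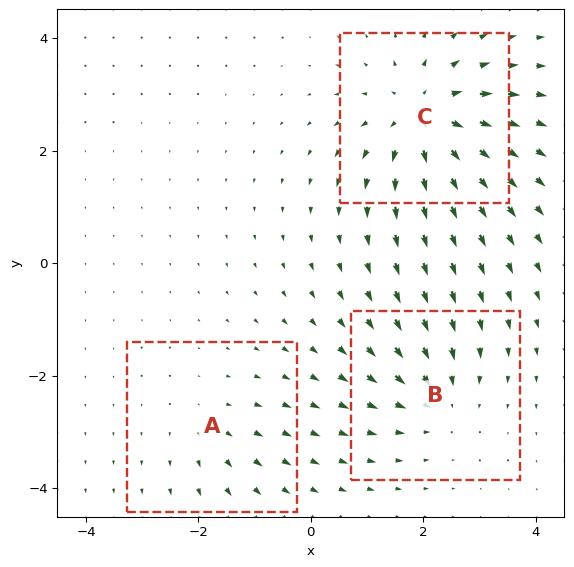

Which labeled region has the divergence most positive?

C

Divergence at each region's feature centre — A: about +2, B: about -3, C: about +5. Region C is most positive.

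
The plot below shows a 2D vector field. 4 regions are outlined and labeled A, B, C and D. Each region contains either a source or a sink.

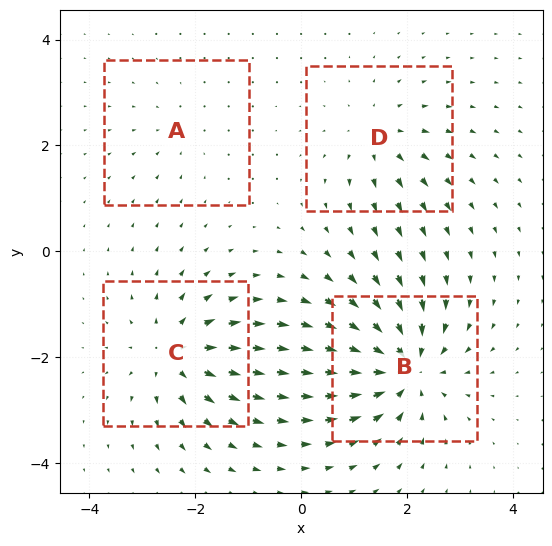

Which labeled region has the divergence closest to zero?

Divergence at each region's feature centre — A: about -2, B: about -8, C: about +6, D: about +4. Region A is closest to zero.

A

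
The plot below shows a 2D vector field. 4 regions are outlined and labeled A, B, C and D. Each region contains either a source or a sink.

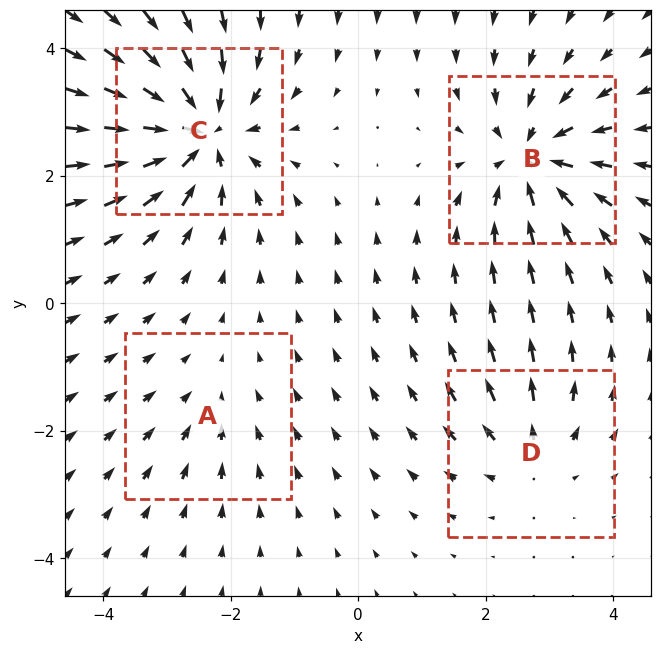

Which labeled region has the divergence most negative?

Divergence at each region's feature centre — A: about -2, B: about -6, C: about -7, D: about +3. Region C is most negative.

C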